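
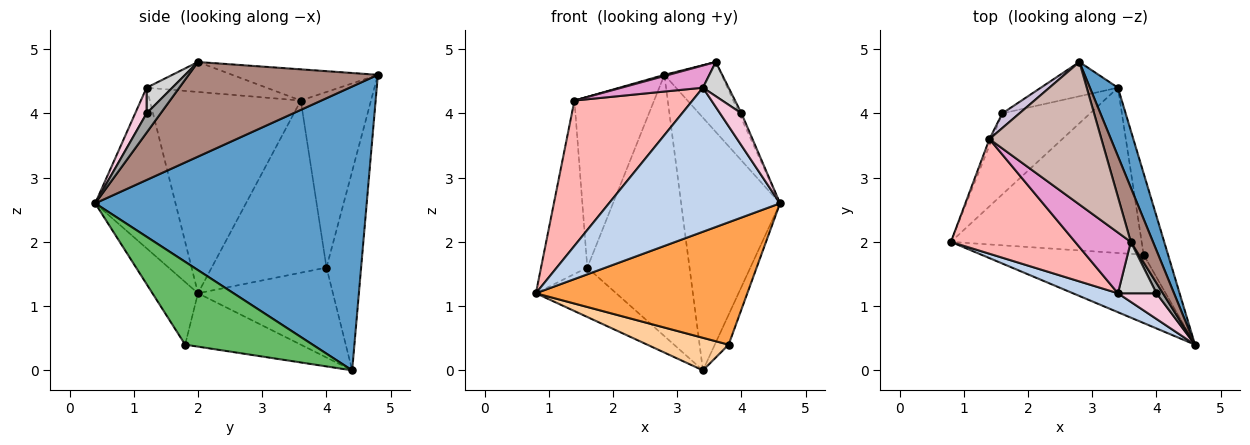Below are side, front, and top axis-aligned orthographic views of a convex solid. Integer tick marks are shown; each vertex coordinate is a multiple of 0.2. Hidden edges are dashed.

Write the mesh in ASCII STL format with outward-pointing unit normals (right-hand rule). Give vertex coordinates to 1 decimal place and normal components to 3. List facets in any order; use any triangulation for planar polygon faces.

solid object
 facet normal 0.936 0.341 0.092
  outer loop
   vertex 3.4 4.4 0.0
   vertex 2.8 4.8 4.6
   vertex 4.6 0.4 2.6
  endloop
 endfacet
 facet normal -0.422 -0.899 0.118
  outer loop
   vertex 3.4 1.2 4.4
   vertex 0.8 2.0 1.2
   vertex 4.6 0.4 2.6
  endloop
 endfacet
 facet normal -0.185 -0.858 -0.479
  outer loop
   vertex 3.8 1.8 0.4
   vertex 4.6 0.4 2.6
   vertex 0.8 2.0 1.2
  endloop
 endfacet
 facet normal -0.265 -0.186 -0.946
  outer loop
   vertex 3.8 1.8 0.4
   vertex 0.8 2.0 1.2
   vertex 3.4 4.4 0.0
  endloop
 endfacet
 facet normal 0.954 0.104 -0.281
  outer loop
   vertex 3.8 1.8 0.4
   vertex 3.4 4.4 0.0
   vertex 4.6 0.4 2.6
  endloop
 endfacet
 facet normal -0.658 0.392 -0.643
  outer loop
   vertex 1.6 4.0 1.6
   vertex 3.4 4.4 0.0
   vertex 0.8 2.0 1.2
  endloop
 endfacet
 facet normal -0.318 0.940 -0.123
  outer loop
   vertex 1.6 4.0 1.6
   vertex 2.8 4.8 4.6
   vertex 3.4 4.4 0.0
  endloop
 endfacet
 facet normal -0.709 -0.554 0.437
  outer loop
   vertex 1.4 3.6 4.2
   vertex 0.8 2.0 1.2
   vertex 3.4 1.2 4.4
  endloop
 endfacet
 facet normal -0.927 0.374 -0.014
  outer loop
   vertex 1.4 3.6 4.2
   vertex 1.6 4.0 1.6
   vertex 0.8 2.0 1.2
  endloop
 endfacet
 facet normal -0.660 0.749 0.064
  outer loop
   vertex 1.4 3.6 4.2
   vertex 2.8 4.8 4.6
   vertex 1.6 4.0 1.6
  endloop
 endfacet
 facet normal 0.934 0.282 0.219
  outer loop
   vertex 3.6 2.0 4.8
   vertex 4.6 0.4 2.6
   vertex 2.8 4.8 4.6
  endloop
 endfacet
 facet normal -0.268 -0.008 0.963
  outer loop
   vertex 3.6 2.0 4.8
   vertex 2.8 4.8 4.6
   vertex 1.4 3.6 4.2
  endloop
 endfacet
 facet normal -0.451 -0.306 0.838
  outer loop
   vertex 3.6 2.0 4.8
   vertex 1.4 3.6 4.2
   vertex 3.4 1.2 4.4
  endloop
 endfacet
 facet normal 0.384 -0.721 0.577
  outer loop
   vertex 4.0 1.2 4.0
   vertex 3.4 1.2 4.4
   vertex 4.6 0.4 2.6
  endloop
 endfacet
 facet normal 0.937 0.156 0.312
  outer loop
   vertex 4.0 1.2 4.0
   vertex 4.6 0.4 2.6
   vertex 3.6 2.0 4.8
  endloop
 endfacet
 facet normal 0.485 -0.485 0.728
  outer loop
   vertex 4.0 1.2 4.0
   vertex 3.6 2.0 4.8
   vertex 3.4 1.2 4.4
  endloop
 endfacet
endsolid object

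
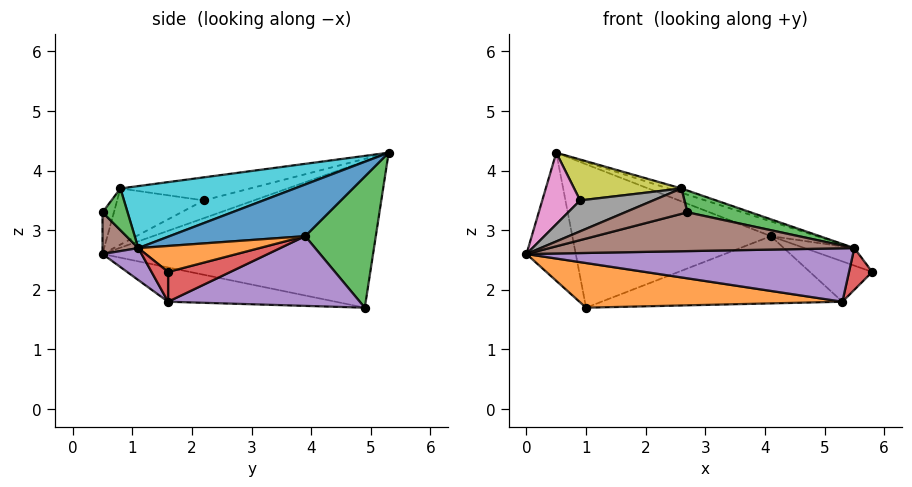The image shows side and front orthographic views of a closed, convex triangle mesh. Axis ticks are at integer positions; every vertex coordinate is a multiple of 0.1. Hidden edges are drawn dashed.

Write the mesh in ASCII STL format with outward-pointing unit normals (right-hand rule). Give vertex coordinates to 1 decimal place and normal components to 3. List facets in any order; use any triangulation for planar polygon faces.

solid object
 facet normal -0.961 0.175 -0.212
  outer loop
   vertex 1.0 4.9 1.7
   vertex 0.0 0.5 2.6
   vertex 0.5 5.3 4.3
  endloop
 endfacet
 facet normal -0.111 -0.175 -0.978
  outer loop
   vertex 5.3 1.6 1.8
   vertex 0.0 0.5 2.6
   vertex 1.0 4.9 1.7
  endloop
 endfacet
 facet normal 0.334 0.939 -0.080
  outer loop
   vertex 4.1 3.9 2.9
   vertex 1.0 4.9 1.7
   vertex 0.5 5.3 4.3
  endloop
 endfacet
 facet normal 0.577 0.577 -0.577
  outer loop
   vertex 4.1 3.9 2.9
   vertex 5.8 1.6 2.3
   vertex 5.3 1.6 1.8
  endloop
 endfacet
 facet normal 0.450 0.565 -0.691
  outer loop
   vertex 4.1 3.9 2.9
   vertex 5.3 1.6 1.8
   vertex 1.0 4.9 1.7
  endloop
 endfacet
 facet normal -0.148 -0.809 0.570
  outer loop
   vertex 2.7 0.5 3.3
   vertex 2.6 0.8 3.7
   vertex 0.0 0.5 2.6
  endloop
 endfacet
 facet normal -0.366 -0.277 0.889
  outer loop
   vertex 0.9 2.2 3.5
   vertex 0.5 5.3 4.3
   vertex 0.0 0.5 2.6
  endloop
 endfacet
 facet normal -0.344 -0.290 0.893
  outer loop
   vertex 0.9 2.2 3.5
   vertex 0.0 0.5 2.6
   vertex 2.6 0.8 3.7
  endloop
 endfacet
 facet normal -0.333 -0.276 0.902
  outer loop
   vertex 0.9 2.2 3.5
   vertex 2.6 0.8 3.7
   vertex 0.5 5.3 4.3
  endloop
 endfacet
 facet normal 0.324 0.025 0.946
  outer loop
   vertex 5.5 1.1 2.7
   vertex 0.5 5.3 4.3
   vertex 2.6 0.8 3.7
  endloop
 endfacet
 facet normal 0.405 0.138 0.904
  outer loop
   vertex 5.5 1.1 2.7
   vertex 4.1 3.9 2.9
   vertex 0.5 5.3 4.3
  endloop
 endfacet
 facet normal 0.602 0.247 0.760
  outer loop
   vertex 5.5 1.1 2.7
   vertex 5.8 1.6 2.3
   vertex 4.1 3.9 2.9
  endloop
 endfacet
 facet normal 0.289 -0.730 0.620
  outer loop
   vertex 5.5 1.1 2.7
   vertex 2.6 0.8 3.7
   vertex 2.7 0.5 3.3
  endloop
 endfacet
 facet normal 0.503 -0.704 -0.503
  outer loop
   vertex 5.5 1.1 2.7
   vertex 5.3 1.6 1.8
   vertex 5.8 1.6 2.3
  endloop
 endfacet
 facet normal 0.103 -0.860 -0.500
  outer loop
   vertex 5.5 1.1 2.7
   vertex 0.0 0.5 2.6
   vertex 5.3 1.6 1.8
  endloop
 endfacet
 facet normal 0.106 -0.906 -0.410
  outer loop
   vertex 5.5 1.1 2.7
   vertex 2.7 0.5 3.3
   vertex 0.0 0.5 2.6
  endloop
 endfacet
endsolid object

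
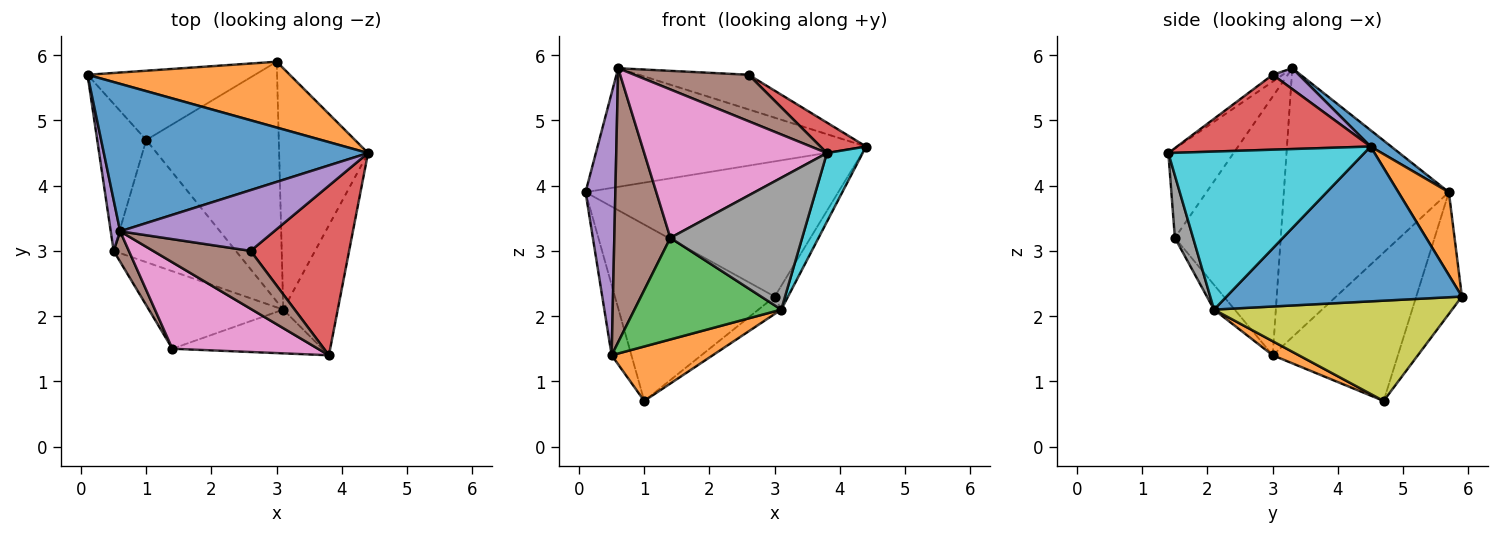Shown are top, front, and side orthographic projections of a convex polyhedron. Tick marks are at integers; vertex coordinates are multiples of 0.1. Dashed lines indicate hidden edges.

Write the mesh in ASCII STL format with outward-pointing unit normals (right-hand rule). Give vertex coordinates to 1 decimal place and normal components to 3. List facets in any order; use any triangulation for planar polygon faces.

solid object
 facet normal 0.048 0.626 0.778
  outer loop
   vertex 0.6 3.3 5.8
   vertex 4.4 4.5 4.6
   vertex 0.1 5.7 3.9
  endloop
 endfacet
 facet normal 0.177 0.885 0.431
  outer loop
   vertex 3.0 5.9 2.3
   vertex 0.1 5.7 3.9
   vertex 4.4 4.5 4.6
  endloop
 endfacet
 facet normal -0.257 0.899 -0.353
  outer loop
   vertex 3.0 5.9 2.3
   vertex 1.0 4.7 0.7
   vertex 0.1 5.7 3.9
  endloop
 endfacet
 facet normal 0.599 -0.141 0.788
  outer loop
   vertex 2.6 3.0 5.7
   vertex 3.8 1.4 4.5
   vertex 4.4 4.5 4.6
  endloop
 endfacet
 facet normal 0.117 0.492 0.863
  outer loop
   vertex 2.6 3.0 5.7
   vertex 4.4 4.5 4.6
   vertex 0.6 3.3 5.8
  endloop
 endfacet
 facet normal -0.055 -0.625 0.779
  outer loop
   vertex 2.6 3.0 5.7
   vertex 0.6 3.3 5.8
   vertex 3.8 1.4 4.5
  endloop
 endfacet
 facet normal -0.295 -0.826 0.481
  outer loop
   vertex 1.4 1.5 3.2
   vertex 3.8 1.4 4.5
   vertex 0.6 3.3 5.8
  endloop
 endfacet
 facet normal 0.130 -0.941 -0.312
  outer loop
   vertex 3.1 2.1 2.1
   vertex 3.8 1.4 4.5
   vertex 1.4 1.5 3.2
  endloop
 endfacet
 facet normal 0.602 0.058 -0.796
  outer loop
   vertex 3.1 2.1 2.1
   vertex 1.0 4.7 0.7
   vertex 3.0 5.9 2.3
  endloop
 endfacet
 facet normal 0.932 -0.170 -0.321
  outer loop
   vertex 3.1 2.1 2.1
   vertex 4.4 4.5 4.6
   vertex 3.8 1.4 4.5
  endloop
 endfacet
 facet normal 0.866 0.049 -0.497
  outer loop
   vertex 3.1 2.1 2.1
   vertex 3.0 5.9 2.3
   vertex 4.4 4.5 4.6
  endloop
 endfacet
 facet normal 0.104 -0.405 -0.908
  outer loop
   vertex 0.5 3.0 1.4
   vertex 1.0 4.7 0.7
   vertex 3.1 2.1 2.1
  endloop
 endfacet
 facet normal -0.111 -0.790 -0.603
  outer loop
   vertex 0.5 3.0 1.4
   vertex 3.1 2.1 2.1
   vertex 1.4 1.5 3.2
  endloop
 endfacet
 facet normal -0.939 0.148 -0.310
  outer loop
   vertex 0.5 3.0 1.4
   vertex 0.1 5.7 3.9
   vertex 1.0 4.7 0.7
  endloop
 endfacet
 facet normal -0.983 -0.178 0.034
  outer loop
   vertex 0.5 3.0 1.4
   vertex 0.6 3.3 5.8
   vertex 0.1 5.7 3.9
  endloop
 endfacet
 facet normal -0.883 -0.467 0.052
  outer loop
   vertex 0.5 3.0 1.4
   vertex 1.4 1.5 3.2
   vertex 0.6 3.3 5.8
  endloop
 endfacet
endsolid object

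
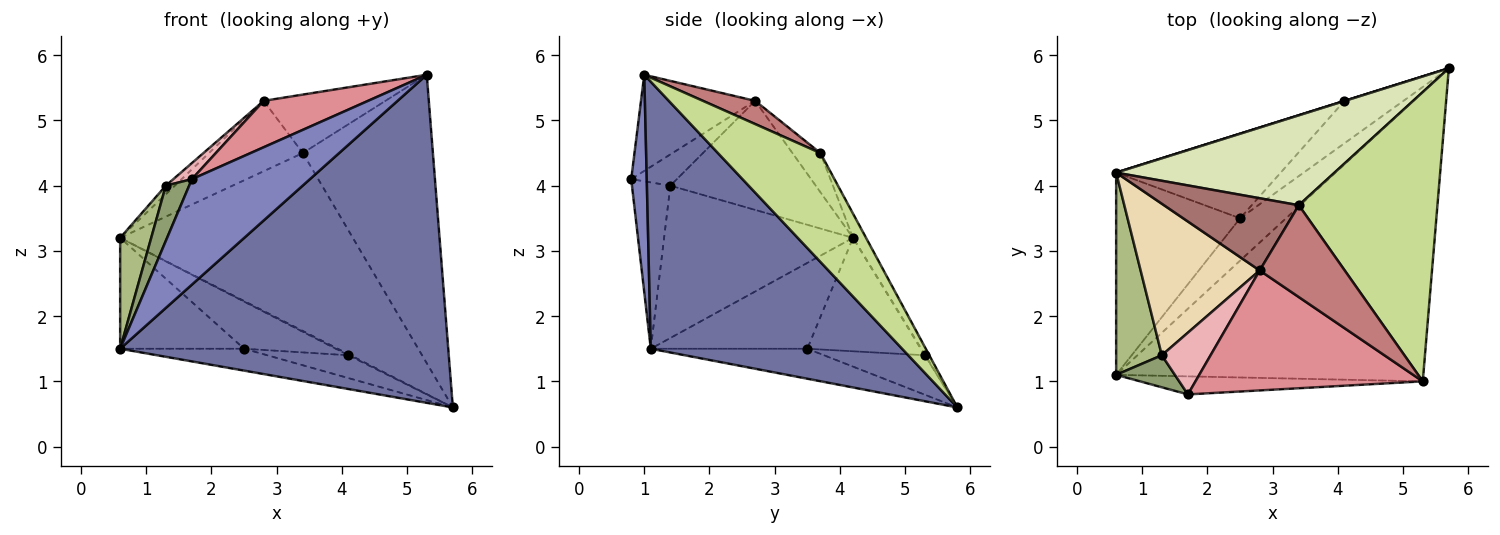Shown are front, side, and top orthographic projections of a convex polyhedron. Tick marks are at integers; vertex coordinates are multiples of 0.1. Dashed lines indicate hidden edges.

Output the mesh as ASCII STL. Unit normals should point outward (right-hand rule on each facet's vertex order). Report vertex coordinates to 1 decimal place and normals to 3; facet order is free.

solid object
 facet normal 0.498 -0.651 -0.573
  outer loop
   vertex 5.3 1.0 5.7
   vertex 0.6 1.1 1.5
   vertex 5.7 5.8 0.6
  endloop
 endfacet
 facet normal 0.129 -0.977 -0.167
  outer loop
   vertex 1.7 0.8 4.1
   vertex 0.6 1.1 1.5
   vertex 5.3 1.0 5.7
  endloop
 endfacet
 facet normal -0.502 0.397 -0.769
  outer loop
   vertex 2.5 3.5 1.5
   vertex 5.7 5.8 0.6
   vertex 0.6 1.1 1.5
  endloop
 endfacet
 facet normal -0.519 0.411 -0.749
  outer loop
   vertex 2.5 3.5 1.5
   vertex 0.6 1.1 1.5
   vertex 0.6 4.2 3.2
  endloop
 endfacet
 facet normal -0.818 -0.497 0.289
  outer loop
   vertex 1.3 1.4 4.0
   vertex 0.6 1.1 1.5
   vertex 1.7 0.8 4.1
  endloop
 endfacet
 facet normal -0.946 -0.156 0.284
  outer loop
   vertex 1.3 1.4 4.0
   vertex 0.6 4.2 3.2
   vertex 0.6 1.1 1.5
  endloop
 endfacet
 facet normal 0.486 0.617 0.619
  outer loop
   vertex 3.4 3.7 4.5
   vertex 5.3 1.0 5.7
   vertex 5.7 5.8 0.6
  endloop
 endfacet
 facet normal -0.050 0.891 0.450
  outer loop
   vertex 3.4 3.7 4.5
   vertex 5.7 5.8 0.6
   vertex 0.6 4.2 3.2
  endloop
 endfacet
 facet normal -0.241 0.963 0.120
  outer loop
   vertex 4.1 5.3 1.4
   vertex 0.6 4.2 3.2
   vertex 5.7 5.8 0.6
  endloop
 endfacet
 facet normal -0.507 0.409 -0.759
  outer loop
   vertex 4.1 5.3 1.4
   vertex 5.7 5.8 0.6
   vertex 2.5 3.5 1.5
  endloop
 endfacet
 facet normal -0.516 0.417 -0.748
  outer loop
   vertex 4.1 5.3 1.4
   vertex 2.5 3.5 1.5
   vertex 0.6 4.2 3.2
  endloop
 endfacet
 facet normal -0.675 0.042 0.737
  outer loop
   vertex 2.8 2.7 5.3
   vertex 0.6 4.2 3.2
   vertex 1.3 1.4 4.0
  endloop
 endfacet
 facet normal -0.204 0.683 0.701
  outer loop
   vertex 2.8 2.7 5.3
   vertex 3.4 3.7 4.5
   vertex 0.6 4.2 3.2
  endloop
 endfacet
 facet normal 0.224 0.523 0.822
  outer loop
   vertex 2.8 2.7 5.3
   vertex 5.3 1.0 5.7
   vertex 3.4 3.7 4.5
  endloop
 endfacet
 facet normal -0.367 -0.336 0.868
  outer loop
   vertex 2.8 2.7 5.3
   vertex 1.7 0.8 4.1
   vertex 5.3 1.0 5.7
  endloop
 endfacet
 facet normal -0.527 -0.214 0.822
  outer loop
   vertex 2.8 2.7 5.3
   vertex 1.3 1.4 4.0
   vertex 1.7 0.8 4.1
  endloop
 endfacet
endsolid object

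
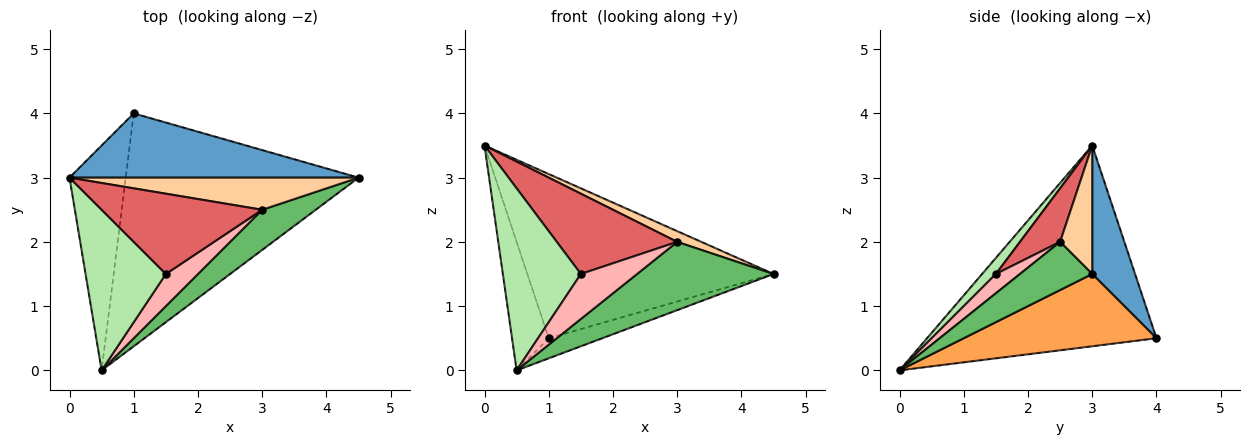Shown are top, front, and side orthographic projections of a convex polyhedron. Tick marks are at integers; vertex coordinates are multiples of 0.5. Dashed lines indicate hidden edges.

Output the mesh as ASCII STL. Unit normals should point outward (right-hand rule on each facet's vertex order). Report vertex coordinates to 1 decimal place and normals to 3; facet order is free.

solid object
 facet normal 0.160 0.919 0.360
  outer loop
   vertex 1.0 4.0 0.5
   vertex 0.0 3.0 3.5
   vertex 4.5 3.0 1.5
  endloop
 endfacet
 facet normal -0.952 0.152 -0.266
  outer loop
   vertex 1.0 4.0 0.5
   vertex 0.5 0.0 0.0
   vertex 0.0 3.0 3.5
  endloop
 endfacet
 facet normal 0.295 0.082 -0.952
  outer loop
   vertex 1.0 4.0 0.5
   vertex 4.5 3.0 1.5
   vertex 0.5 0.0 0.0
  endloop
 endfacet
 facet normal 0.389 -0.291 0.874
  outer loop
   vertex 3.0 2.5 2.0
   vertex 4.5 3.0 1.5
   vertex 0.0 3.0 3.5
  endloop
 endfacet
 facet normal 0.415 -0.784 0.461
  outer loop
   vertex 3.0 2.5 2.0
   vertex 0.5 0.0 0.0
   vertex 4.5 3.0 1.5
  endloop
 endfacet
 facet normal 0.131 -0.743 0.656
  outer loop
   vertex 1.5 1.5 1.5
   vertex 0.0 3.0 3.5
   vertex 0.5 0.0 0.0
  endloop
 endfacet
 facet normal 0.229 -0.688 0.688
  outer loop
   vertex 1.5 1.5 1.5
   vertex 3.0 2.5 2.0
   vertex 0.0 3.0 3.5
  endloop
 endfacet
 facet normal 0.329 -0.768 0.549
  outer loop
   vertex 1.5 1.5 1.5
   vertex 0.5 0.0 0.0
   vertex 3.0 2.5 2.0
  endloop
 endfacet
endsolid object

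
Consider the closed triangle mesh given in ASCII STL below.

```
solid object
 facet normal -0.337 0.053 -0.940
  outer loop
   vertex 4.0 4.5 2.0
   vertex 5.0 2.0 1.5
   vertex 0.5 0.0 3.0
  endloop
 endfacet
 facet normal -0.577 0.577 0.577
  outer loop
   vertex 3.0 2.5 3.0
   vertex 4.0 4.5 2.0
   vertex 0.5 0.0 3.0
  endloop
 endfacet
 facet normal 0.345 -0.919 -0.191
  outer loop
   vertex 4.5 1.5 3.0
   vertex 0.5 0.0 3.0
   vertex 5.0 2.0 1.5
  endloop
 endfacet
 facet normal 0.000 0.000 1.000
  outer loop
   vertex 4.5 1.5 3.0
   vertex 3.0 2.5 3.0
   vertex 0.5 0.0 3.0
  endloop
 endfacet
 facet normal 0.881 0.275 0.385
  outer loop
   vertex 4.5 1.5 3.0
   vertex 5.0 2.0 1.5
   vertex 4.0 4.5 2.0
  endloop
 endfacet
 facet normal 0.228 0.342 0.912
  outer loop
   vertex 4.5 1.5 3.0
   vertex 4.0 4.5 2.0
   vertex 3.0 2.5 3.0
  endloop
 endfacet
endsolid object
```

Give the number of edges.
9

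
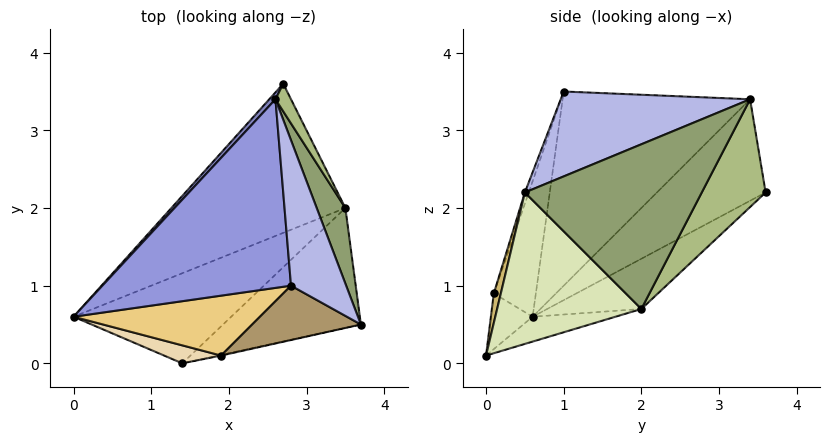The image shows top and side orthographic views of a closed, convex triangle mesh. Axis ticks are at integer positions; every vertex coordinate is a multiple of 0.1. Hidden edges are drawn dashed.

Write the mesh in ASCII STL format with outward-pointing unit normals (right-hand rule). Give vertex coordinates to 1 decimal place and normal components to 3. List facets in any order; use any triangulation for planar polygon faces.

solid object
 facet normal -0.221 0.606 -0.764
  outer loop
   vertex 3.5 2.0 0.7
   vertex 0.0 0.6 0.6
   vertex 2.7 3.6 2.2
  endloop
 endfacet
 facet normal -0.755 0.655 0.046
  outer loop
   vertex 2.6 3.4 3.4
   vertex 2.7 3.6 2.2
   vertex 0.0 0.6 0.6
  endloop
 endfacet
 facet normal -0.717 -0.031 0.696
  outer loop
   vertex 2.6 3.4 3.4
   vertex 0.0 0.6 0.6
   vertex 2.8 1.0 3.5
  endloop
 endfacet
 facet normal 0.835 0.092 0.543
  outer loop
   vertex 2.6 3.4 3.4
   vertex 2.8 1.0 3.5
   vertex 3.7 0.5 2.2
  endloop
 endfacet
 facet normal 0.943 0.290 0.164
  outer loop
   vertex 2.6 3.4 3.4
   vertex 3.7 0.5 2.2
   vertex 3.5 2.0 0.7
  endloop
 endfacet
 facet normal 0.931 0.340 0.134
  outer loop
   vertex 2.6 3.4 3.4
   vertex 3.5 2.0 0.7
   vertex 2.7 3.6 2.2
  endloop
 endfacet
 facet normal -0.141 0.418 -0.897
  outer loop
   vertex 1.4 0.0 0.1
   vertex 0.0 0.6 0.6
   vertex 3.5 2.0 0.7
  endloop
 endfacet
 facet normal 0.641 -0.498 -0.584
  outer loop
   vertex 1.4 0.0 0.1
   vertex 3.5 2.0 0.7
   vertex 3.7 0.5 2.2
  endloop
 endfacet
 facet normal -0.035 -0.941 0.338
  outer loop
   vertex 1.9 0.1 0.9
   vertex 3.7 0.5 2.2
   vertex 2.8 1.0 3.5
  endloop
 endfacet
 facet normal 0.234 -0.972 -0.025
  outer loop
   vertex 1.9 0.1 0.9
   vertex 1.4 0.0 0.1
   vertex 3.7 0.5 2.2
  endloop
 endfacet
 facet normal -0.292 -0.868 0.402
  outer loop
   vertex 1.9 0.1 0.9
   vertex 2.8 1.0 3.5
   vertex 0.0 0.6 0.6
  endloop
 endfacet
 facet normal -0.286 -0.912 0.293
  outer loop
   vertex 1.9 0.1 0.9
   vertex 0.0 0.6 0.6
   vertex 1.4 0.0 0.1
  endloop
 endfacet
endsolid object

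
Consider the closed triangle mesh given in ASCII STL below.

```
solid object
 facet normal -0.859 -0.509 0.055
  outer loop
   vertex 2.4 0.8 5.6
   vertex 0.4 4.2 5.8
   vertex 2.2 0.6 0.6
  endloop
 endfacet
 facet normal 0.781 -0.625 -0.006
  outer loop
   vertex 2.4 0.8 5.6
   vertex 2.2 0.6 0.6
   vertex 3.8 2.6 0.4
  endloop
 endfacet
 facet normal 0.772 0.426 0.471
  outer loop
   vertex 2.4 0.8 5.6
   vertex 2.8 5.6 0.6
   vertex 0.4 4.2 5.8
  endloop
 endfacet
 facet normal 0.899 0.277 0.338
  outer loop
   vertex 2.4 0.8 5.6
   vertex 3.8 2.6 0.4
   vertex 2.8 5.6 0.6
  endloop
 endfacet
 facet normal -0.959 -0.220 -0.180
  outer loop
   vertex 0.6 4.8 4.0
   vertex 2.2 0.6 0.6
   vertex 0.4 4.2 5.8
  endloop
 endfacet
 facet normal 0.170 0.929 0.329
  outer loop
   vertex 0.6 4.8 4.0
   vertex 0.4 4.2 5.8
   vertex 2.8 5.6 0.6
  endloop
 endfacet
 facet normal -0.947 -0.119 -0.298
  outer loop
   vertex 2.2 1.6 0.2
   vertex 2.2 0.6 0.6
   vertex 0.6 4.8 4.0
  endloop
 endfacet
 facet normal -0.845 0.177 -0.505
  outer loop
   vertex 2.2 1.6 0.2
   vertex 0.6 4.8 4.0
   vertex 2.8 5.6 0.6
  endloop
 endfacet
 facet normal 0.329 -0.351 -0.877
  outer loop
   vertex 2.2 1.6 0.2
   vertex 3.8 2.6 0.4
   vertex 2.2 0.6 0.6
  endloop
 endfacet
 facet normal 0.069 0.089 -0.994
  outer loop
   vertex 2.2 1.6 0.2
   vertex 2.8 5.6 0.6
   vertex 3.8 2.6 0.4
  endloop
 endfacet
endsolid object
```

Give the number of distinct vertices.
7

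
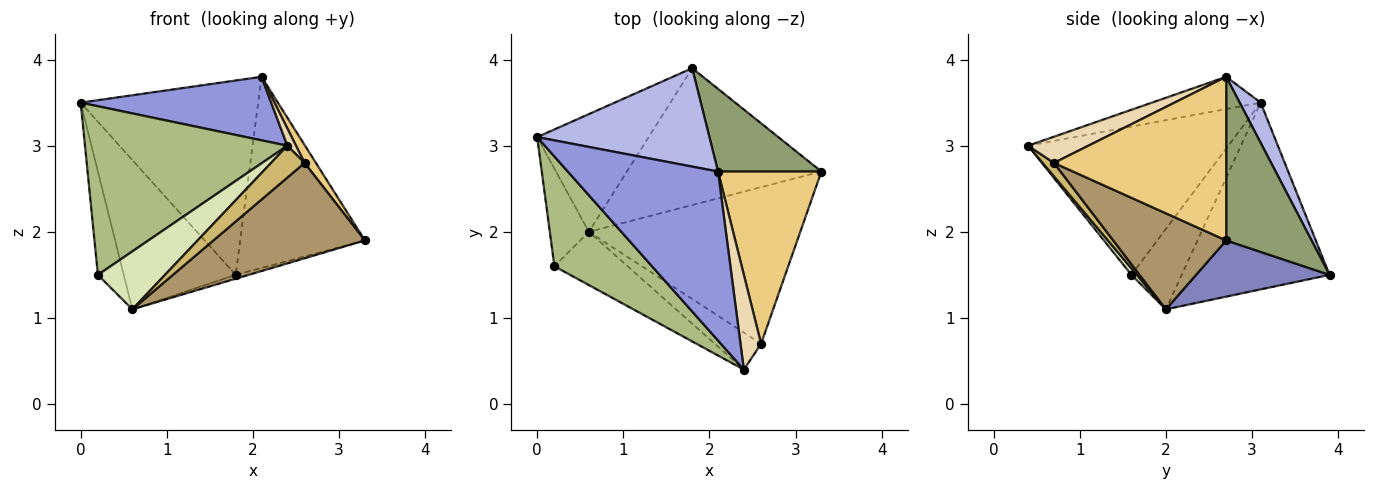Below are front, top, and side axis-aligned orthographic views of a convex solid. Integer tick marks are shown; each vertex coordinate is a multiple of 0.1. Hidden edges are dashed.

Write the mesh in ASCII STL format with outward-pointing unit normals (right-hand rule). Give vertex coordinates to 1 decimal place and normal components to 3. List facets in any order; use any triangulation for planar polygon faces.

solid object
 facet normal -0.720 0.545 -0.430
  outer loop
   vertex 1.8 3.9 1.5
   vertex 0.6 2.0 1.1
   vertex 0.0 3.1 3.5
  endloop
 endfacet
 facet normal 0.278 0.027 -0.960
  outer loop
   vertex 1.8 3.9 1.5
   vertex 3.3 2.7 1.9
   vertex 0.6 2.0 1.1
  endloop
 endfacet
 facet normal -0.197 -0.345 0.918
  outer loop
   vertex 2.1 2.7 3.8
   vertex 0.0 3.1 3.5
   vertex 2.4 0.4 3.0
  endloop
 endfacet
 facet normal 0.105 0.887 0.449
  outer loop
   vertex 2.1 2.7 3.8
   vertex 1.8 3.9 1.5
   vertex 0.0 3.1 3.5
  endloop
 endfacet
 facet normal 0.532 0.777 0.336
  outer loop
   vertex 2.1 2.7 3.8
   vertex 3.3 2.7 1.9
   vertex 1.8 3.9 1.5
  endloop
 endfacet
 facet normal -0.638 -0.645 0.420
  outer loop
   vertex 0.2 1.6 1.5
   vertex 2.4 0.4 3.0
   vertex 0.0 3.1 3.5
  endloop
 endfacet
 facet normal -0.816 0.420 -0.397
  outer loop
   vertex 0.2 1.6 1.5
   vertex 0.0 3.1 3.5
   vertex 0.6 2.0 1.1
  endloop
 endfacet
 facet normal 0.060 -0.735 -0.675
  outer loop
   vertex 0.2 1.6 1.5
   vertex 0.6 2.0 1.1
   vertex 2.4 0.4 3.0
  endloop
 endfacet
 facet normal 0.362 -0.485 -0.796
  outer loop
   vertex 2.6 0.7 2.8
   vertex 0.6 2.0 1.1
   vertex 3.3 2.7 1.9
  endloop
 endfacet
 facet normal 0.215 -0.637 -0.740
  outer loop
   vertex 2.6 0.7 2.8
   vertex 2.4 0.4 3.0
   vertex 0.6 2.0 1.1
  endloop
 endfacet
 facet normal 0.844 -0.056 0.533
  outer loop
   vertex 2.6 0.7 2.8
   vertex 3.3 2.7 1.9
   vertex 2.1 2.7 3.8
  endloop
 endfacet
 facet normal 0.781 -0.112 0.614
  outer loop
   vertex 2.6 0.7 2.8
   vertex 2.1 2.7 3.8
   vertex 2.4 0.4 3.0
  endloop
 endfacet
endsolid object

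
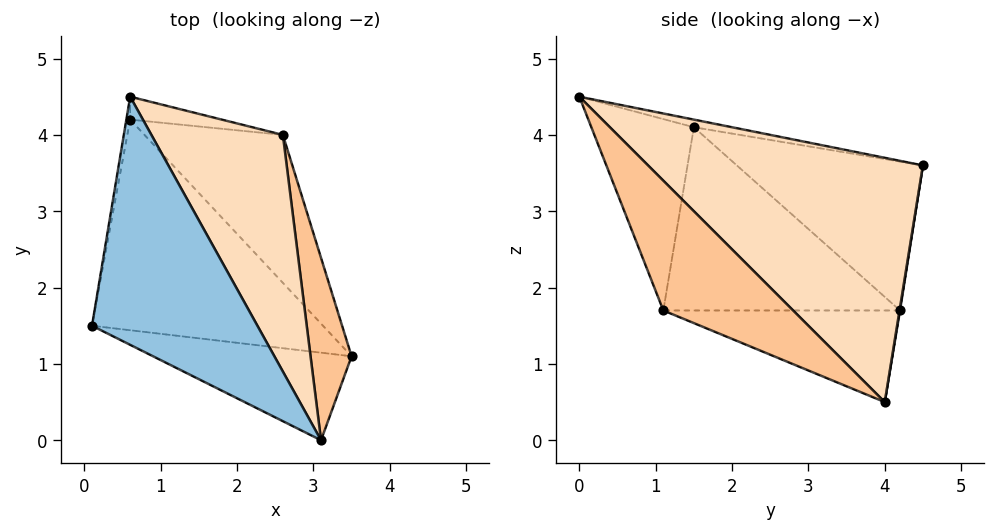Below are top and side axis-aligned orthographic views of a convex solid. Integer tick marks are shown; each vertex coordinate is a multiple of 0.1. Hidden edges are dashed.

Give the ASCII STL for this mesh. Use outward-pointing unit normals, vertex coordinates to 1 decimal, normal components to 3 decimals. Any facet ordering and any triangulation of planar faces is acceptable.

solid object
 facet normal -0.371 -0.845 -0.385
  outer loop
   vertex 3.1 0.0 4.5
   vertex 0.1 1.5 4.1
   vertex 3.5 1.1 1.7
  endloop
 endfacet
 facet normal -0.045 0.172 0.984
  outer loop
   vertex 3.1 0.0 4.5
   vertex 0.6 4.5 3.6
   vertex 0.1 1.5 4.1
  endloop
 endfacet
 facet normal -0.537 -0.503 -0.677
  outer loop
   vertex 0.6 4.2 1.7
   vertex 3.5 1.1 1.7
   vertex 0.1 1.5 4.1
  endloop
 endfacet
 facet normal -0.987 0.160 -0.025
  outer loop
   vertex 0.6 4.2 1.7
   vertex 0.1 1.5 4.1
   vertex 0.6 4.5 3.6
  endloop
 endfacet
 facet normal -0.490 -0.459 -0.741
  outer loop
   vertex 2.6 4.0 0.5
   vertex 3.5 1.1 1.7
   vertex 0.6 4.2 1.7
  endloop
 endfacet
 facet normal 0.005 0.988 -0.156
  outer loop
   vertex 2.6 4.0 0.5
   vertex 0.6 4.2 1.7
   vertex 0.6 4.5 3.6
  endloop
 endfacet
 facet normal 0.879 0.388 0.278
  outer loop
   vertex 2.6 4.0 0.5
   vertex 3.1 0.0 4.5
   vertex 3.5 1.1 1.7
  endloop
 endfacet
 facet normal 0.760 0.504 0.409
  outer loop
   vertex 2.6 4.0 0.5
   vertex 0.6 4.5 3.6
   vertex 3.1 0.0 4.5
  endloop
 endfacet
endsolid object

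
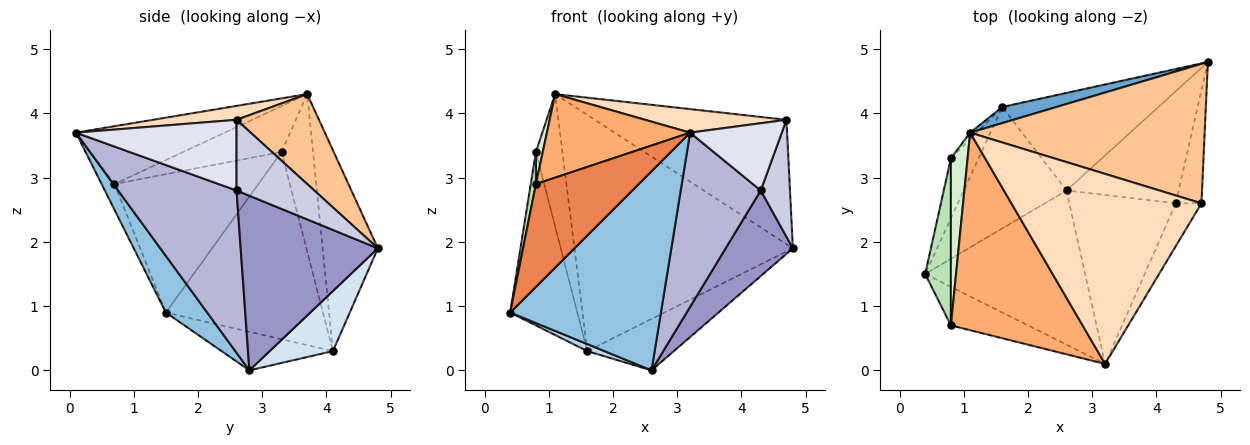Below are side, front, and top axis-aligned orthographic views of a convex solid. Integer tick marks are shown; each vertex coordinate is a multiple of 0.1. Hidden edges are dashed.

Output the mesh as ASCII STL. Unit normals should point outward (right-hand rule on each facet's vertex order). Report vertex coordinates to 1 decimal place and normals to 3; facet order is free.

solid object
 facet normal -0.245 0.967 0.066
  outer loop
   vertex 1.6 4.1 0.3
   vertex 1.1 3.7 4.3
   vertex 4.8 4.8 1.9
  endloop
 endfacet
 facet normal 0.212 -0.773 -0.598
  outer loop
   vertex 2.6 2.8 0.0
   vertex 3.2 0.1 3.7
   vertex 0.4 1.5 0.9
  endloop
 endfacet
 facet normal -0.351 -0.054 -0.935
  outer loop
   vertex 2.6 2.8 0.0
   vertex 0.4 1.5 0.9
   vertex 1.6 4.1 0.3
  endloop
 endfacet
 facet normal 0.322 0.441 -0.838
  outer loop
   vertex 2.6 2.8 0.0
   vertex 1.6 4.1 0.3
   vertex 4.8 4.8 1.9
  endloop
 endfacet
 facet normal -0.116 -0.930 -0.349
  outer loop
   vertex 0.8 0.7 2.9
   vertex 0.4 1.5 0.9
   vertex 3.2 0.1 3.7
  endloop
 endfacet
 facet normal -0.375 -0.361 0.854
  outer loop
   vertex 0.8 0.7 2.9
   vertex 3.2 0.1 3.7
   vertex 1.1 3.7 4.3
  endloop
 endfacet
 facet normal 0.275 0.640 0.718
  outer loop
   vertex 4.7 2.6 3.9
   vertex 4.8 4.8 1.9
   vertex 1.1 3.7 4.3
  endloop
 endfacet
 facet normal 0.072 -0.123 0.990
  outer loop
   vertex 4.7 2.6 3.9
   vertex 1.1 3.7 4.3
   vertex 3.2 0.1 3.7
  endloop
 endfacet
 facet normal -0.911 0.389 -0.135
  outer loop
   vertex 0.8 3.3 3.4
   vertex 1.6 4.1 0.3
   vertex 0.4 1.5 0.9
  endloop
 endfacet
 facet normal -0.765 0.644 -0.031
  outer loop
   vertex 0.8 3.3 3.4
   vertex 1.1 3.7 4.3
   vertex 1.6 4.1 0.3
  endloop
 endfacet
 facet normal -0.983 -0.035 0.182
  outer loop
   vertex 0.8 3.3 3.4
   vertex 0.4 1.5 0.9
   vertex 0.8 0.7 2.9
  endloop
 endfacet
 facet normal -0.938 -0.066 0.342
  outer loop
   vertex 0.8 3.3 3.4
   vertex 0.8 0.7 2.9
   vertex 1.1 3.7 4.3
  endloop
 endfacet
 facet normal 0.778 -0.381 -0.500
  outer loop
   vertex 4.3 2.6 2.8
   vertex 2.6 2.8 0.0
   vertex 4.8 4.8 1.9
  endloop
 endfacet
 facet normal 0.728 -0.492 -0.477
  outer loop
   vertex 4.3 2.6 2.8
   vertex 3.2 0.1 3.7
   vertex 2.6 2.8 0.0
  endloop
 endfacet
 facet normal 0.886 -0.333 -0.322
  outer loop
   vertex 4.3 2.6 2.8
   vertex 4.8 4.8 1.9
   vertex 4.7 2.6 3.9
  endloop
 endfacet
 facet normal 0.828 -0.473 -0.301
  outer loop
   vertex 4.3 2.6 2.8
   vertex 4.7 2.6 3.9
   vertex 3.2 0.1 3.7
  endloop
 endfacet
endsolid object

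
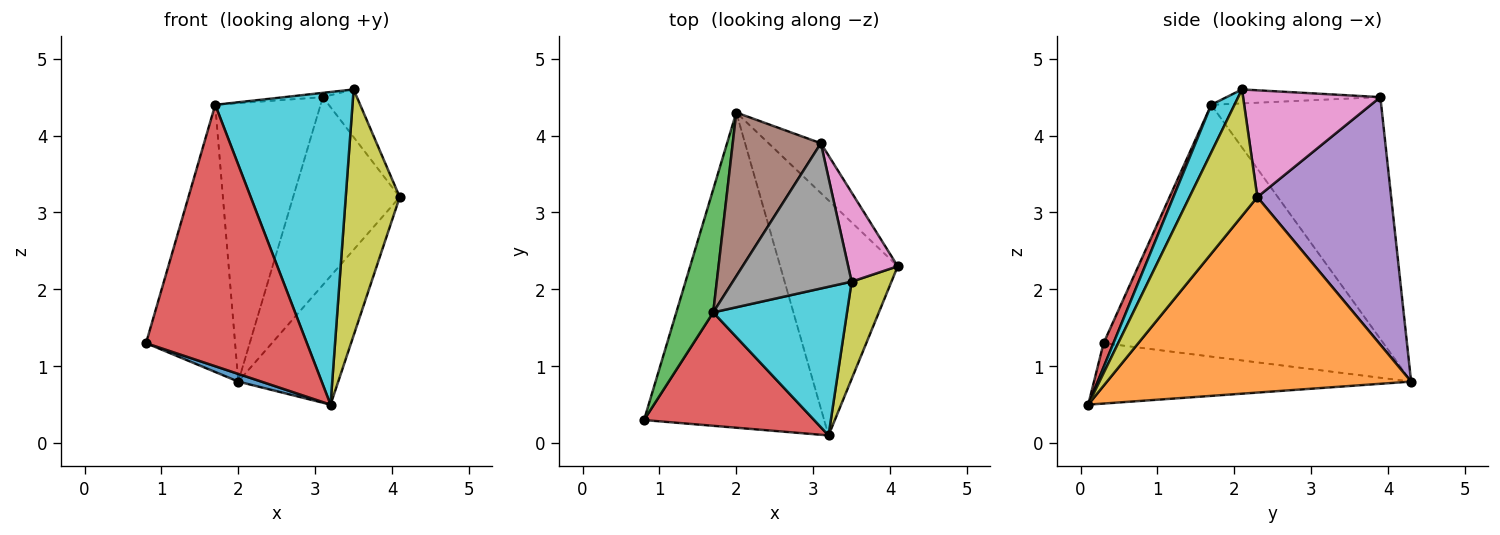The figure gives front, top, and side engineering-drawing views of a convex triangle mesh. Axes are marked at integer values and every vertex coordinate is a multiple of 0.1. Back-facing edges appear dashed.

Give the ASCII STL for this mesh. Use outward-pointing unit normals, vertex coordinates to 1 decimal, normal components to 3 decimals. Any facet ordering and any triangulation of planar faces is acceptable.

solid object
 facet normal -0.318 -0.023 -0.948
  outer loop
   vertex 3.2 0.1 0.5
   vertex 0.8 0.3 1.3
   vertex 2.0 4.3 0.8
  endloop
 endfacet
 facet normal 0.825 0.271 -0.496
  outer loop
   vertex 3.2 0.1 0.5
   vertex 2.0 4.3 0.8
   vertex 4.1 2.3 3.2
  endloop
 endfacet
 facet normal -0.944 0.300 0.138
  outer loop
   vertex 1.7 1.7 4.4
   vertex 2.0 4.3 0.8
   vertex 0.8 0.3 1.3
  endloop
 endfacet
 facet normal 0.056 -0.916 0.397
  outer loop
   vertex 1.7 1.7 4.4
   vertex 0.8 0.3 1.3
   vertex 3.2 0.1 0.5
  endloop
 endfacet
 facet normal 0.772 0.615 -0.163
  outer loop
   vertex 3.1 3.9 4.5
   vertex 4.1 2.3 3.2
   vertex 2.0 4.3 0.8
  endloop
 endfacet
 facet normal -0.812 0.503 0.296
  outer loop
   vertex 3.1 3.9 4.5
   vertex 2.0 4.3 0.8
   vertex 1.7 1.7 4.4
  endloop
 endfacet
 facet normal 0.885 0.219 0.411
  outer loop
   vertex 3.5 2.1 4.6
   vertex 4.1 2.3 3.2
   vertex 3.1 3.9 4.5
  endloop
 endfacet
 facet normal -0.117 0.029 0.993
  outer loop
   vertex 3.5 2.1 4.6
   vertex 3.1 3.9 4.5
   vertex 1.7 1.7 4.4
  endloop
 endfacet
 facet normal 0.760 -0.604 0.239
  outer loop
   vertex 3.5 2.1 4.6
   vertex 3.2 0.1 0.5
   vertex 4.1 2.3 3.2
  endloop
 endfacet
 facet normal 0.151 -0.893 0.424
  outer loop
   vertex 3.5 2.1 4.6
   vertex 1.7 1.7 4.4
   vertex 3.2 0.1 0.5
  endloop
 endfacet
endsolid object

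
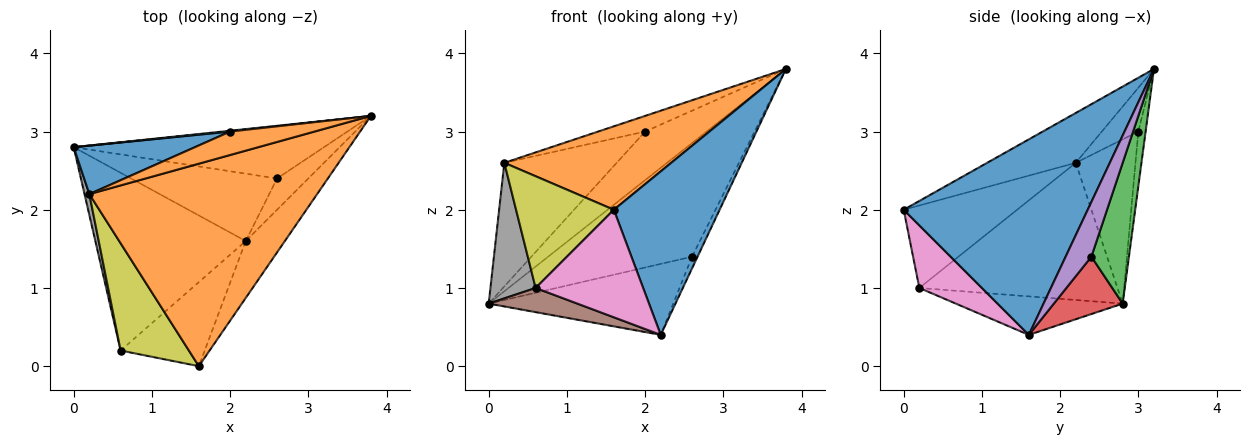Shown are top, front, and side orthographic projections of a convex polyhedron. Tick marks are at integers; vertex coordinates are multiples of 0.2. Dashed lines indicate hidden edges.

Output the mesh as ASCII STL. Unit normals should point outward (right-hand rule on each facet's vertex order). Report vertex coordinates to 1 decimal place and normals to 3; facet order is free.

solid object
 facet normal 0.854 -0.491 -0.171
  outer loop
   vertex 2.2 1.6 0.4
   vertex 3.8 3.2 3.8
   vertex 1.6 0.0 2.0
  endloop
 endfacet
 facet normal -0.198 -0.373 0.906
  outer loop
   vertex 0.2 2.2 2.6
   vertex 1.6 0.0 2.0
   vertex 3.8 3.2 3.8
  endloop
 endfacet
 facet normal 0.230 0.883 -0.409
  outer loop
   vertex 2.6 2.4 1.4
   vertex 0.0 2.8 0.8
   vertex 3.8 3.2 3.8
  endloop
 endfacet
 facet normal 0.261 0.700 -0.665
  outer loop
   vertex 2.6 2.4 1.4
   vertex 2.2 1.6 0.4
   vertex 0.0 2.8 0.8
  endloop
 endfacet
 facet normal 0.854 0.183 -0.488
  outer loop
   vertex 2.6 2.4 1.4
   vertex 3.8 3.2 3.8
   vertex 2.2 1.6 0.4
  endloop
 endfacet
 facet normal -0.246 -0.131 -0.960
  outer loop
   vertex 0.6 0.2 1.0
   vertex 0.0 2.8 0.8
   vertex 2.2 1.6 0.4
  endloop
 endfacet
 facet normal 0.417 -0.716 -0.560
  outer loop
   vertex 0.6 0.2 1.0
   vertex 2.2 1.6 0.4
   vertex 1.6 0.0 2.0
  endloop
 endfacet
 facet normal -0.974 -0.222 0.034
  outer loop
   vertex 0.6 0.2 1.0
   vertex 0.2 2.2 2.6
   vertex 0.0 2.8 0.8
  endloop
 endfacet
 facet normal -0.642 -0.553 0.531
  outer loop
   vertex 0.6 0.2 1.0
   vertex 1.6 0.0 2.0
   vertex 0.2 2.2 2.6
  endloop
 endfacet
 facet normal -0.118 0.993 0.017
  outer loop
   vertex 2.0 3.0 3.0
   vertex 3.8 3.2 3.8
   vertex 0.0 2.8 0.8
  endloop
 endfacet
 facet normal -0.444 0.834 0.327
  outer loop
   vertex 2.0 3.0 3.0
   vertex 0.0 2.8 0.8
   vertex 0.2 2.2 2.6
  endloop
 endfacet
 facet normal -0.396 0.509 0.764
  outer loop
   vertex 2.0 3.0 3.0
   vertex 0.2 2.2 2.6
   vertex 3.8 3.2 3.8
  endloop
 endfacet
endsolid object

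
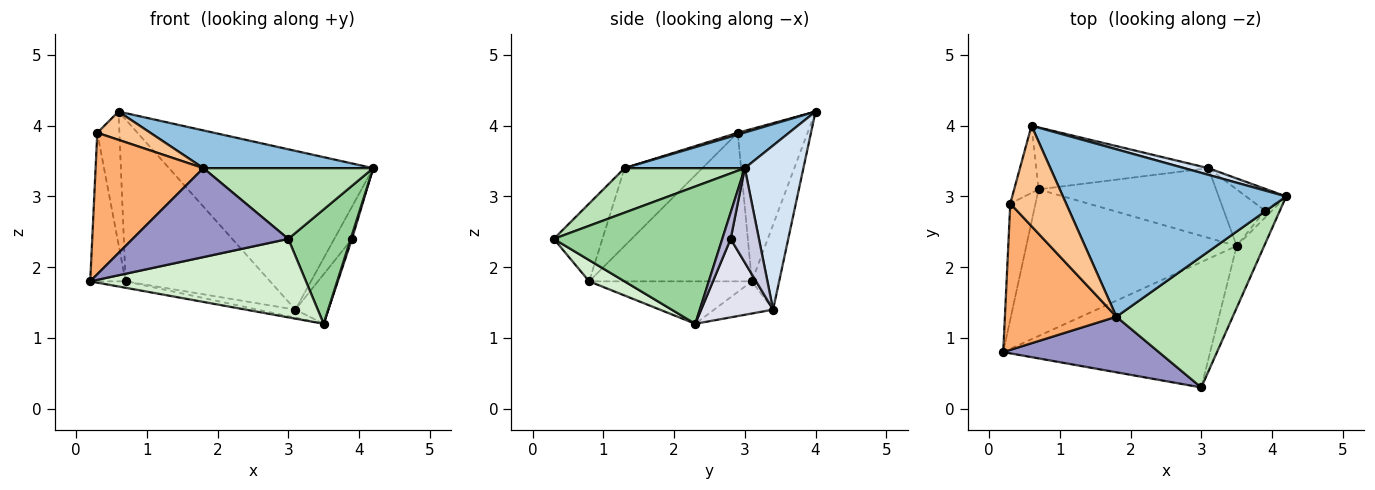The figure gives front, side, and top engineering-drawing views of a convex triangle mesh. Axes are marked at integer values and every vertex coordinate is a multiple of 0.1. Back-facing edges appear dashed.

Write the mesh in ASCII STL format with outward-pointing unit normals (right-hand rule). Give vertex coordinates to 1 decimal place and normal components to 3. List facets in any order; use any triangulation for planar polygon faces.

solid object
 facet normal -0.198 0.043 -0.979
  outer loop
   vertex 0.7 3.1 1.8
   vertex 3.5 2.3 1.2
   vertex 0.2 0.8 1.8
  endloop
 endfacet
 facet normal 0.154 -0.217 0.964
  outer loop
   vertex 1.8 1.3 3.4
   vertex 4.2 3.0 3.4
   vertex 0.6 4.0 4.2
  endloop
 endfacet
 facet normal -0.177 0.113 -0.978
  outer loop
   vertex 3.1 3.4 1.4
   vertex 3.5 2.3 1.2
   vertex 0.7 3.1 1.8
  endloop
 endfacet
 facet normal 0.276 0.960 0.040
  outer loop
   vertex 3.1 3.4 1.4
   vertex 0.6 4.0 4.2
   vertex 4.2 3.0 3.4
  endloop
 endfacet
 facet normal -0.174 0.920 -0.352
  outer loop
   vertex 3.1 3.4 1.4
   vertex 0.7 3.1 1.8
   vertex 0.6 4.0 4.2
  endloop
 endfacet
 facet normal -0.448 -0.621 0.643
  outer loop
   vertex 0.3 2.9 3.9
   vertex 0.2 0.8 1.8
   vertex 1.8 1.3 3.4
  endloop
 endfacet
 facet normal 0.032 -0.271 0.962
  outer loop
   vertex 0.3 2.9 3.9
   vertex 1.8 1.3 3.4
   vertex 0.6 4.0 4.2
  endloop
 endfacet
 facet normal -0.964 0.210 -0.164
  outer loop
   vertex 0.3 2.9 3.9
   vertex 0.7 3.1 1.8
   vertex 0.2 0.8 1.8
  endloop
 endfacet
 facet normal -0.942 0.298 -0.151
  outer loop
   vertex 0.3 2.9 3.9
   vertex 0.6 4.0 4.2
   vertex 0.7 3.1 1.8
  endloop
 endfacet
 facet normal 0.922 -0.341 -0.185
  outer loop
   vertex 3.0 0.3 2.4
   vertex 3.5 2.3 1.2
   vertex 4.2 3.0 3.4
  endloop
 endfacet
 facet normal 0.319 -0.451 0.834
  outer loop
   vertex 3.0 0.3 2.4
   vertex 4.2 3.0 3.4
   vertex 1.8 1.3 3.4
  endloop
 endfacet
 facet normal 0.087 -0.528 -0.845
  outer loop
   vertex 3.0 0.3 2.4
   vertex 0.2 0.8 1.8
   vertex 3.5 2.3 1.2
  endloop
 endfacet
 facet normal -0.256 -0.820 0.512
  outer loop
   vertex 3.0 0.3 2.4
   vertex 1.8 1.3 3.4
   vertex 0.2 0.8 1.8
  endloop
 endfacet
 facet normal 0.955 -0.147 -0.257
  outer loop
   vertex 3.9 2.8 2.4
   vertex 4.2 3.0 3.4
   vertex 3.5 2.3 1.2
  endloop
 endfacet
 facet normal 0.798 0.499 -0.339
  outer loop
   vertex 3.9 2.8 2.4
   vertex 3.1 3.4 1.4
   vertex 4.2 3.0 3.4
  endloop
 endfacet
 facet normal 0.820 0.377 -0.430
  outer loop
   vertex 3.9 2.8 2.4
   vertex 3.5 2.3 1.2
   vertex 3.1 3.4 1.4
  endloop
 endfacet
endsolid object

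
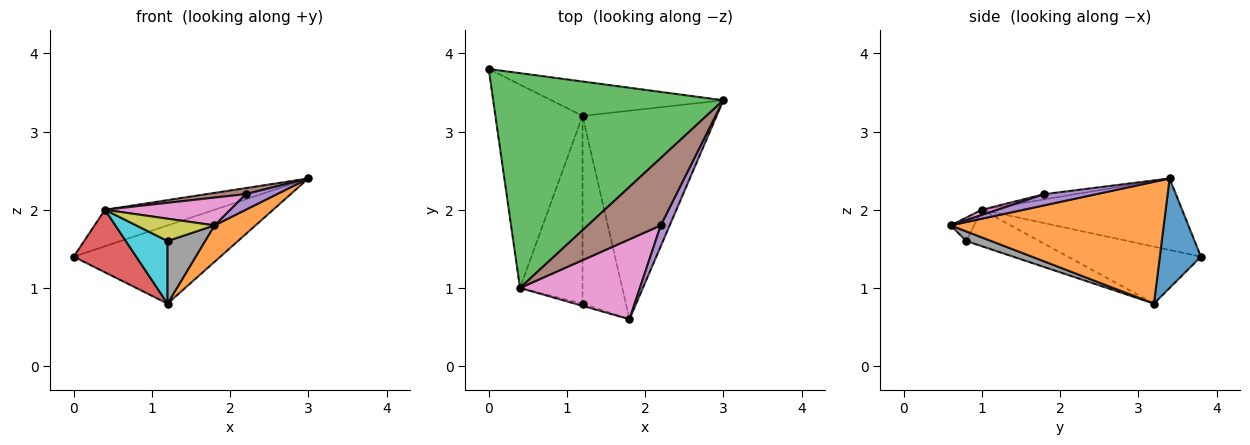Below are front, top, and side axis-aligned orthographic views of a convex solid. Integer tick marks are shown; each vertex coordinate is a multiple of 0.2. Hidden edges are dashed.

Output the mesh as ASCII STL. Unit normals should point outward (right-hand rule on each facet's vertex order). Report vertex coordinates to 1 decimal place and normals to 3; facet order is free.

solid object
 facet normal 0.248 0.887 -0.390
  outer loop
   vertex 1.2 3.2 0.8
   vertex 0.0 3.8 1.4
   vertex 3.0 3.4 2.4
  endloop
 endfacet
 facet normal 0.667 -0.128 -0.734
  outer loop
   vertex 1.2 3.2 0.8
   vertex 3.0 3.4 2.4
   vertex 1.8 0.6 1.8
  endloop
 endfacet
 facet normal -0.293 0.160 0.943
  outer loop
   vertex 0.4 1.0 2.0
   vertex 3.0 3.4 2.4
   vertex 0.0 3.8 1.4
  endloop
 endfacet
 facet normal -0.530 -0.249 -0.811
  outer loop
   vertex 0.4 1.0 2.0
   vertex 0.0 3.8 1.4
   vertex 1.2 3.2 0.8
  endloop
 endfacet
 facet normal 0.707 -0.424 0.566
  outer loop
   vertex 2.2 1.8 2.2
   vertex 1.8 0.6 1.8
   vertex 3.0 3.4 2.4
  endloop
 endfacet
 facet normal -0.071 -0.089 0.994
  outer loop
   vertex 2.2 1.8 2.2
   vertex 3.0 3.4 2.4
   vertex 0.4 1.0 2.0
  endloop
 endfacet
 facet normal 0.041 -0.328 0.944
  outer loop
   vertex 2.2 1.8 2.2
   vertex 0.4 1.0 2.0
   vertex 1.8 0.6 1.8
  endloop
 endfacet
 facet normal 0.206 -0.309 -0.928
  outer loop
   vertex 1.2 0.8 1.6
   vertex 1.2 3.2 0.8
   vertex 1.8 0.6 1.8
  endloop
 endfacet
 facet normal -0.286 -0.953 -0.095
  outer loop
   vertex 1.2 0.8 1.6
   vertex 1.8 0.6 1.8
   vertex 0.4 1.0 2.0
  endloop
 endfacet
 facet normal -0.484 -0.277 -0.830
  outer loop
   vertex 1.2 0.8 1.6
   vertex 0.4 1.0 2.0
   vertex 1.2 3.2 0.8
  endloop
 endfacet
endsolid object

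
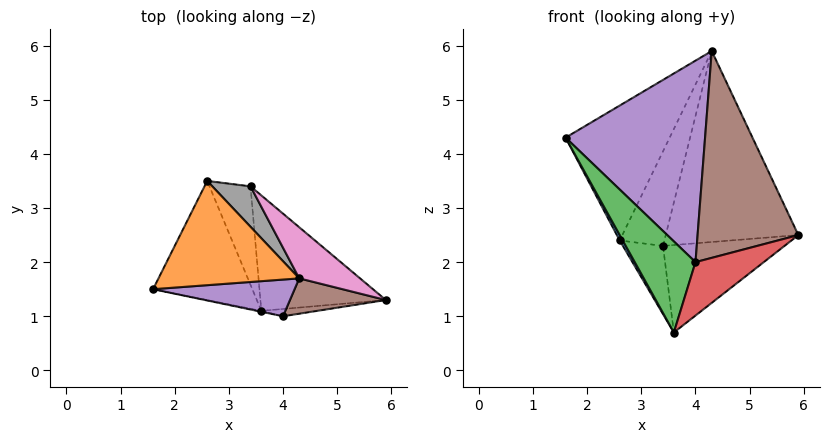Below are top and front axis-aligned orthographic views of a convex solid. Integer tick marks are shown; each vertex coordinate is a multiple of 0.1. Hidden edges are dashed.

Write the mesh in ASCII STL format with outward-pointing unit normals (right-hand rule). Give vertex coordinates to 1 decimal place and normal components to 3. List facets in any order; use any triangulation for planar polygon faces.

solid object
 facet normal -0.875 -0.022 -0.484
  outer loop
   vertex 3.6 1.1 0.7
   vertex 1.6 1.5 4.3
   vertex 2.6 3.5 2.4
  endloop
 endfacet
 facet normal -0.388 0.729 0.564
  outer loop
   vertex 4.3 1.7 5.9
   vertex 2.6 3.5 2.4
   vertex 1.6 1.5 4.3
  endloop
 endfacet
 facet normal -0.213 -0.977 -0.010
  outer loop
   vertex 4.0 1.0 2.0
   vertex 1.6 1.5 4.3
   vertex 3.6 1.1 0.7
  endloop
 endfacet
 facet normal 0.189 -0.973 -0.133
  outer loop
   vertex 4.0 1.0 2.0
   vertex 3.6 1.1 0.7
   vertex 5.9 1.3 2.5
  endloop
 endfacet
 facet normal -0.033 -0.983 0.179
  outer loop
   vertex 4.0 1.0 2.0
   vertex 4.3 1.7 5.9
   vertex 1.6 1.5 4.3
  endloop
 endfacet
 facet normal 0.111 -0.980 0.167
  outer loop
   vertex 4.0 1.0 2.0
   vertex 5.9 1.3 2.5
   vertex 4.3 1.7 5.9
  endloop
 endfacet
 facet normal 0.620 0.758 0.203
  outer loop
   vertex 3.4 3.4 2.3
   vertex 4.3 1.7 5.9
   vertex 5.9 1.3 2.5
  endloop
 endfacet
 facet normal 0.162 0.907 0.388
  outer loop
   vertex 3.4 3.4 2.3
   vertex 2.6 3.5 2.4
   vertex 4.3 1.7 5.9
  endloop
 endfacet
 facet normal 0.496 0.525 -0.692
  outer loop
   vertex 3.4 3.4 2.3
   vertex 5.9 1.3 2.5
   vertex 3.6 1.1 0.7
  endloop
 endfacet
 facet normal -0.032 0.569 -0.822
  outer loop
   vertex 3.4 3.4 2.3
   vertex 3.6 1.1 0.7
   vertex 2.6 3.5 2.4
  endloop
 endfacet
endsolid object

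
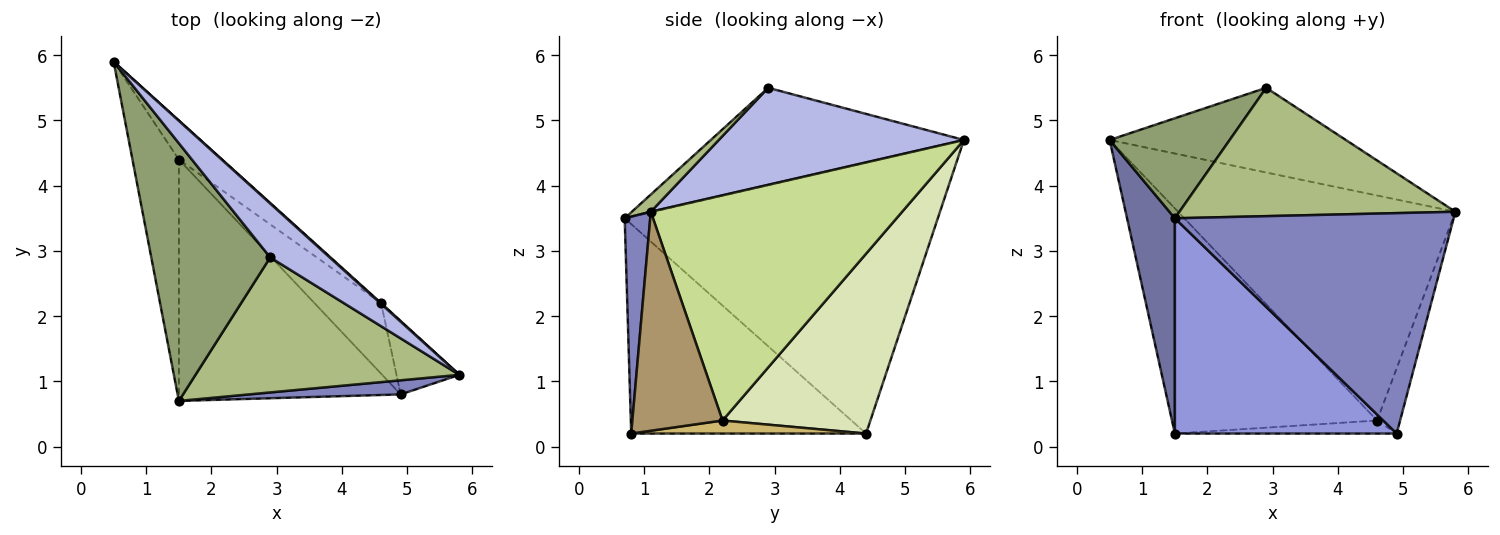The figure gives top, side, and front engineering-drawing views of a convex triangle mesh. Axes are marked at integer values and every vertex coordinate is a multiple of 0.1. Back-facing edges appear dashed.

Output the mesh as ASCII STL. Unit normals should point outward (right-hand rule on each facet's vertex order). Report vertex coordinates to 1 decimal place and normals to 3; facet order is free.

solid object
 facet normal -0.975 -0.149 -0.167
  outer loop
   vertex 1.5 4.4 0.2
   vertex 1.5 0.7 3.5
   vertex 0.5 5.9 4.7
  endloop
 endfacet
 facet normal 0.091 -0.994 0.064
  outer loop
   vertex 4.9 0.8 0.2
   vertex 5.8 1.1 3.6
   vertex 1.5 0.7 3.5
  endloop
 endfacet
 facet normal -0.576 -0.544 -0.610
  outer loop
   vertex 4.9 0.8 0.2
   vertex 1.5 0.7 3.5
   vertex 1.5 4.4 0.2
  endloop
 endfacet
 facet normal 0.659 0.635 0.404
  outer loop
   vertex 2.9 2.9 5.5
   vertex 5.8 1.1 3.6
   vertex 0.5 5.9 4.7
  endloop
 endfacet
 facet normal -0.607 -0.288 0.741
  outer loop
   vertex 2.9 2.9 5.5
   vertex 0.5 5.9 4.7
   vertex 1.5 0.7 3.5
  endloop
 endfacet
 facet normal 0.047 -0.688 0.724
  outer loop
   vertex 2.9 2.9 5.5
   vertex 1.5 0.7 3.5
   vertex 5.8 1.1 3.6
  endloop
 endfacet
 facet normal 0.672 0.741 0.003
  outer loop
   vertex 4.6 2.2 0.4
   vertex 0.5 5.9 4.7
   vertex 5.8 1.1 3.6
  endloop
 endfacet
 facet normal 0.579 0.803 -0.139
  outer loop
   vertex 4.6 2.2 0.4
   vertex 1.5 4.4 0.2
   vertex 0.5 5.9 4.7
  endloop
 endfacet
 facet normal 0.933 0.238 -0.268
  outer loop
   vertex 4.6 2.2 0.4
   vertex 5.8 1.1 3.6
   vertex 4.9 0.8 0.2
  endloop
 endfacet
 facet normal 0.189 0.178 -0.966
  outer loop
   vertex 4.6 2.2 0.4
   vertex 4.9 0.8 0.2
   vertex 1.5 4.4 0.2
  endloop
 endfacet
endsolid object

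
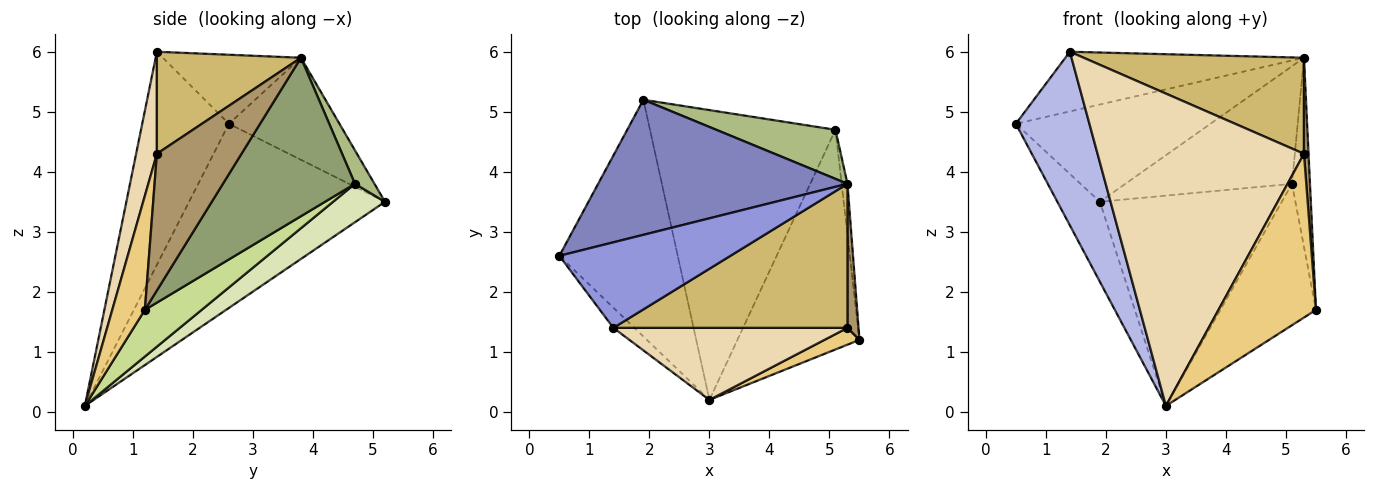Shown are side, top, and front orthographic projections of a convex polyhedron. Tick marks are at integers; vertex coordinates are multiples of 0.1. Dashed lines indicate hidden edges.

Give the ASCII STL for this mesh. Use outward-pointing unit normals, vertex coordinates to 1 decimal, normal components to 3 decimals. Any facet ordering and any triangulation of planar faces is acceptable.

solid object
 facet normal -0.828 0.180 -0.532
  outer loop
   vertex 3.0 0.2 0.1
   vertex 0.5 2.6 4.8
   vertex 1.9 5.2 3.5
  endloop
 endfacet
 facet normal -0.315 0.555 0.770
  outer loop
   vertex 5.3 3.8 5.9
   vertex 1.9 5.2 3.5
   vertex 0.5 2.6 4.8
  endloop
 endfacet
 facet normal -0.314 0.543 0.779
  outer loop
   vertex 1.4 1.4 6.0
   vertex 5.3 3.8 5.9
   vertex 0.5 2.6 4.8
  endloop
 endfacet
 facet normal -0.760 -0.645 -0.075
  outer loop
   vertex 1.4 1.4 6.0
   vertex 0.5 2.6 4.8
   vertex 3.0 0.2 0.1
  endloop
 endfacet
 facet normal 0.990 0.135 -0.036
  outer loop
   vertex 5.1 4.7 3.8
   vertex 5.3 3.8 5.9
   vertex 5.5 1.2 1.7
  endloop
 endfacet
 facet normal 0.107 0.917 0.383
  outer loop
   vertex 5.1 4.7 3.8
   vertex 1.9 5.2 3.5
   vertex 5.3 3.8 5.9
  endloop
 endfacet
 facet normal 0.306 0.515 -0.800
  outer loop
   vertex 5.1 4.7 3.8
   vertex 5.5 1.2 1.7
   vertex 3.0 0.2 0.1
  endloop
 endfacet
 facet normal 0.165 0.579 -0.798
  outer loop
   vertex 5.1 4.7 3.8
   vertex 3.0 0.2 0.1
   vertex 1.9 5.2 3.5
  endloop
 endfacet
 facet normal 0.995 -0.054 0.081
  outer loop
   vertex 5.3 1.4 4.3
   vertex 5.5 1.2 1.7
   vertex 5.3 3.8 5.9
  endloop
 endfacet
 facet normal 0.341 -0.521 0.782
  outer loop
   vertex 5.3 1.4 4.3
   vertex 5.3 3.8 5.9
   vertex 1.4 1.4 6.0
  endloop
 endfacet
 facet normal 0.316 -0.944 0.097
  outer loop
   vertex 5.3 1.4 4.3
   vertex 3.0 0.2 0.1
   vertex 5.5 1.2 1.7
  endloop
 endfacet
 facet normal 0.098 -0.970 0.224
  outer loop
   vertex 5.3 1.4 4.3
   vertex 1.4 1.4 6.0
   vertex 3.0 0.2 0.1
  endloop
 endfacet
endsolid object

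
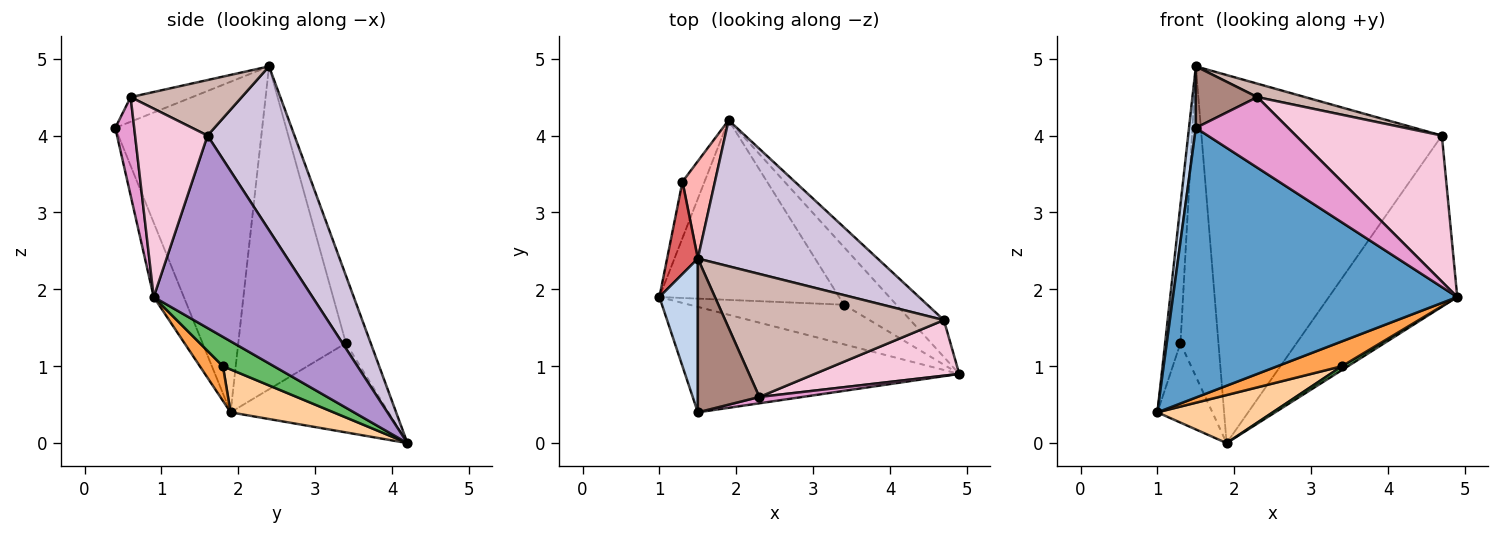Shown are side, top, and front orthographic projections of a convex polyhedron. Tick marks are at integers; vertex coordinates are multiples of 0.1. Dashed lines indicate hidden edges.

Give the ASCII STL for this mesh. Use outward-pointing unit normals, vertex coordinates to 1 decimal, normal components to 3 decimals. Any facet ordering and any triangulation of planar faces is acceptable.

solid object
 facet normal -0.098 -0.927 -0.362
  outer loop
   vertex 1.5 0.4 4.1
   vertex 1.0 1.9 0.4
   vertex 4.9 0.9 1.9
  endloop
 endfacet
 facet normal -0.992 -0.046 0.115
  outer loop
   vertex 1.5 0.4 4.1
   vertex 1.5 2.4 4.9
   vertex 1.0 1.9 0.4
  endloop
 endfacet
 facet normal 0.186 -0.522 -0.832
  outer loop
   vertex 3.4 1.8 1.0
   vertex 4.9 0.9 1.9
   vertex 1.0 1.9 0.4
  endloop
 endfacet
 facet normal 0.225 -0.252 -0.941
  outer loop
   vertex 3.4 1.8 1.0
   vertex 1.0 1.9 0.4
   vertex 1.9 4.2 0.0
  endloop
 endfacet
 facet normal 0.488 -0.058 -0.871
  outer loop
   vertex 3.4 1.8 1.0
   vertex 1.9 4.2 0.0
   vertex 4.9 0.9 1.9
  endloop
 endfacet
 facet normal -0.920 0.320 -0.227
  outer loop
   vertex 1.3 3.4 1.3
   vertex 1.9 4.2 0.0
   vertex 1.0 1.9 0.4
  endloop
 endfacet
 facet normal -0.986 0.141 0.094
  outer loop
   vertex 1.3 3.4 1.3
   vertex 1.0 1.9 0.4
   vertex 1.5 2.4 4.9
  endloop
 endfacet
 facet normal -0.529 0.810 0.254
  outer loop
   vertex 1.3 3.4 1.3
   vertex 1.5 2.4 4.9
   vertex 1.9 4.2 0.0
  endloop
 endfacet
 facet normal 0.771 0.623 -0.134
  outer loop
   vertex 4.7 1.6 4.0
   vertex 4.9 0.9 1.9
   vertex 1.9 4.2 0.0
  endloop
 endfacet
 facet normal 0.319 0.881 0.350
  outer loop
   vertex 4.7 1.6 4.0
   vertex 1.9 4.2 0.0
   vertex 1.5 2.4 4.9
  endloop
 endfacet
 facet normal -0.348 -0.348 0.870
  outer loop
   vertex 2.3 0.6 4.5
   vertex 1.5 2.4 4.9
   vertex 1.5 0.4 4.1
  endloop
 endfacet
 facet normal 0.245 -0.105 0.964
  outer loop
   vertex 2.3 0.6 4.5
   vertex 4.7 1.6 4.0
   vertex 1.5 2.4 4.9
  endloop
 endfacet
 facet normal 0.200 -0.976 0.088
  outer loop
   vertex 2.3 0.6 4.5
   vertex 1.5 0.4 4.1
   vertex 4.9 0.9 1.9
  endloop
 endfacet
 facet normal 0.421 -0.848 0.323
  outer loop
   vertex 2.3 0.6 4.5
   vertex 4.9 0.9 1.9
   vertex 4.7 1.6 4.0
  endloop
 endfacet
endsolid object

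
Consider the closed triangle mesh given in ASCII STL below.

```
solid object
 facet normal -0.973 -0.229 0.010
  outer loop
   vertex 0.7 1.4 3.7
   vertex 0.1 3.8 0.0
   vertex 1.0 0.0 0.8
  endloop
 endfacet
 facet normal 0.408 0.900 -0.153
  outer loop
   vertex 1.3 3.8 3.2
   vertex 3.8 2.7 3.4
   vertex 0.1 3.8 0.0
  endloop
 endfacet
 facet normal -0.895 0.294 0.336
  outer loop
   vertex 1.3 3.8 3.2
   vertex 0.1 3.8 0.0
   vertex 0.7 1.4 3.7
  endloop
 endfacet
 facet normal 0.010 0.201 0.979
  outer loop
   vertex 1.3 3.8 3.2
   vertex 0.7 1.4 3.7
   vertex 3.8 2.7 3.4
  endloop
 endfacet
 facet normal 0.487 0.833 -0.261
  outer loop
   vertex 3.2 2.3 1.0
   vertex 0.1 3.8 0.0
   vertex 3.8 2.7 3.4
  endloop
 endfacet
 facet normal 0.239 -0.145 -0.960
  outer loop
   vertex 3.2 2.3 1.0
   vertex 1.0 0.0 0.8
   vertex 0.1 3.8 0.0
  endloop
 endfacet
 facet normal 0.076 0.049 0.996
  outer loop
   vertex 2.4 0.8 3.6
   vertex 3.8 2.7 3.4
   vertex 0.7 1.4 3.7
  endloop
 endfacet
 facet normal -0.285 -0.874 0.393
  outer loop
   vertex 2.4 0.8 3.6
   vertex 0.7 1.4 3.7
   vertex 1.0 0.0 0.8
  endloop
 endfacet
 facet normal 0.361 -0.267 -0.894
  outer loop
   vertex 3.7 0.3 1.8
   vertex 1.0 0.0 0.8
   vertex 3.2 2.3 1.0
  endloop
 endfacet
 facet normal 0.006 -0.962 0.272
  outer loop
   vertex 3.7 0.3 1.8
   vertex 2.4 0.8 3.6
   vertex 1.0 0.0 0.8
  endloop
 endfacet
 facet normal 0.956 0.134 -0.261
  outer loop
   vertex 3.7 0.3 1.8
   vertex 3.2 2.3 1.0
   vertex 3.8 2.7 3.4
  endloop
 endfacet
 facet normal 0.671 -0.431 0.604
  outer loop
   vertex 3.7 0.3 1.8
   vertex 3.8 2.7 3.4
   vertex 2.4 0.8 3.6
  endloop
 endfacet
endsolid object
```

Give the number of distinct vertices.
8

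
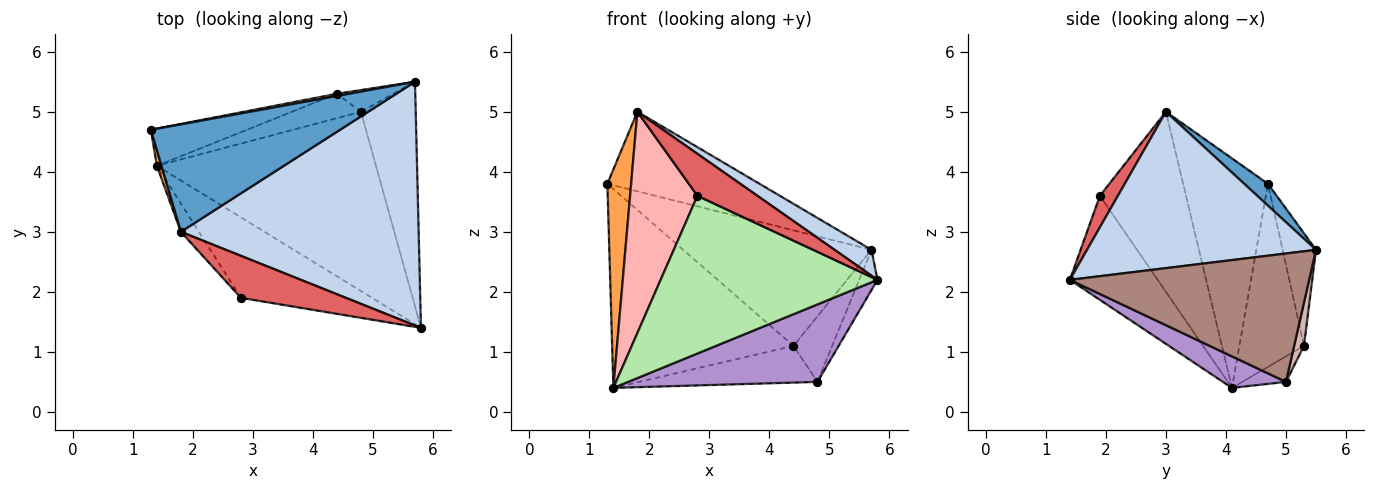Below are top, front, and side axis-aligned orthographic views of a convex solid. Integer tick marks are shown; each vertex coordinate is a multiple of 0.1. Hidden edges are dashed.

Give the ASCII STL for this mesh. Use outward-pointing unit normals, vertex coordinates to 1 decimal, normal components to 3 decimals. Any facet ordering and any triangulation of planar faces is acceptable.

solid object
 facet normal 0.092 0.592 0.800
  outer loop
   vertex 1.8 3.0 5.0
   vertex 5.7 5.5 2.7
   vertex 1.3 4.7 3.8
  endloop
 endfacet
 facet normal 0.547 -0.088 0.832
  outer loop
   vertex 1.8 3.0 5.0
   vertex 5.8 1.4 2.2
   vertex 5.7 5.5 2.7
  endloop
 endfacet
 facet normal -0.963 -0.270 0.019
  outer loop
   vertex 1.8 3.0 5.0
   vertex 1.3 4.7 3.8
   vertex 1.4 4.1 0.4
  endloop
 endfacet
 facet normal -0.174 0.985 0.019
  outer loop
   vertex 4.4 5.3 1.1
   vertex 1.3 4.7 3.8
   vertex 5.7 5.5 2.7
  endloop
 endfacet
 facet normal -0.331 0.928 -0.173
  outer loop
   vertex 4.4 5.3 1.1
   vertex 1.4 4.1 0.4
   vertex 1.3 4.7 3.8
  endloop
 endfacet
 facet normal -0.339 -0.838 -0.428
  outer loop
   vertex 2.8 1.9 3.6
   vertex 1.4 4.1 0.4
   vertex 5.8 1.4 2.2
  endloop
 endfacet
 facet normal 0.208 -0.692 0.692
  outer loop
   vertex 2.8 1.9 3.6
   vertex 5.8 1.4 2.2
   vertex 1.8 3.0 5.0
  endloop
 endfacet
 facet normal -0.785 -0.614 -0.079
  outer loop
   vertex 2.8 1.9 3.6
   vertex 1.8 3.0 5.0
   vertex 1.4 4.1 0.4
  endloop
 endfacet
 facet normal 0.131 -0.393 -0.910
  outer loop
   vertex 4.8 5.0 0.5
   vertex 5.8 1.4 2.2
   vertex 1.4 4.1 0.4
  endloop
 endfacet
 facet normal -0.200 0.816 -0.542
  outer loop
   vertex 4.8 5.0 0.5
   vertex 1.4 4.1 0.4
   vertex 4.4 5.3 1.1
  endloop
 endfacet
 facet normal 0.918 0.070 -0.391
  outer loop
   vertex 4.8 5.0 0.5
   vertex 5.7 5.5 2.7
   vertex 5.8 1.4 2.2
  endloop
 endfacet
 facet normal 0.234 0.923 -0.305
  outer loop
   vertex 4.8 5.0 0.5
   vertex 4.4 5.3 1.1
   vertex 5.7 5.5 2.7
  endloop
 endfacet
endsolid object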